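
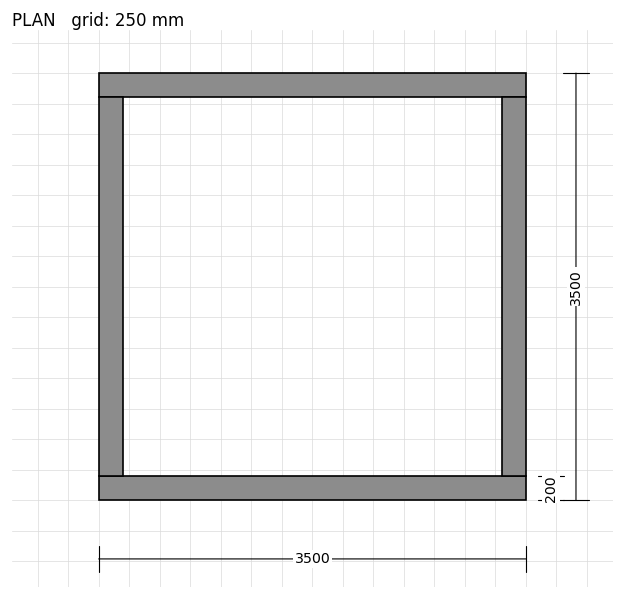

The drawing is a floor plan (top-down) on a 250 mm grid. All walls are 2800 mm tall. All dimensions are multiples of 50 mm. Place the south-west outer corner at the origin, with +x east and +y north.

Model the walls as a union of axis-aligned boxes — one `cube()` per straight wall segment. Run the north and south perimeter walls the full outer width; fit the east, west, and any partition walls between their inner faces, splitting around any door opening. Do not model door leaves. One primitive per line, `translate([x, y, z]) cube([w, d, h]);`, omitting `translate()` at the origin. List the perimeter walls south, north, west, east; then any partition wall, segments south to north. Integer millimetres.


cube([3500, 200, 2800]);
translate([0, 3300, 0]) cube([3500, 200, 2800]);
translate([0, 200, 0]) cube([200, 3100, 2800]);
translate([3300, 200, 0]) cube([200, 3100, 2800]);


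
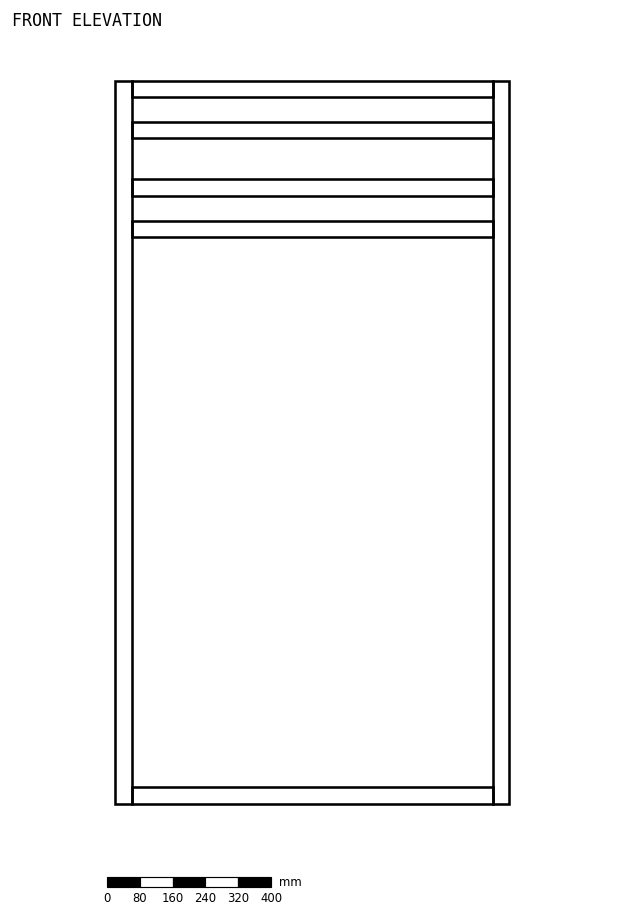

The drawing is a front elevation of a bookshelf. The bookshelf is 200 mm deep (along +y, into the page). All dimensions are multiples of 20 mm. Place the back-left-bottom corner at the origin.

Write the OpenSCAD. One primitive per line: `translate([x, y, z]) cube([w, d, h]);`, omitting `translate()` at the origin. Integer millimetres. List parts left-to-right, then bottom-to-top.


cube([40, 200, 1760]);
translate([40, 0, 0]) cube([880, 200, 40]);
translate([40, 0, 1380]) cube([880, 200, 40]);
translate([40, 0, 1480]) cube([880, 200, 40]);
translate([40, 0, 1620]) cube([880, 200, 40]);
translate([40, 0, 1720]) cube([880, 200, 40]);
translate([920, 0, 0]) cube([40, 200, 1760]);


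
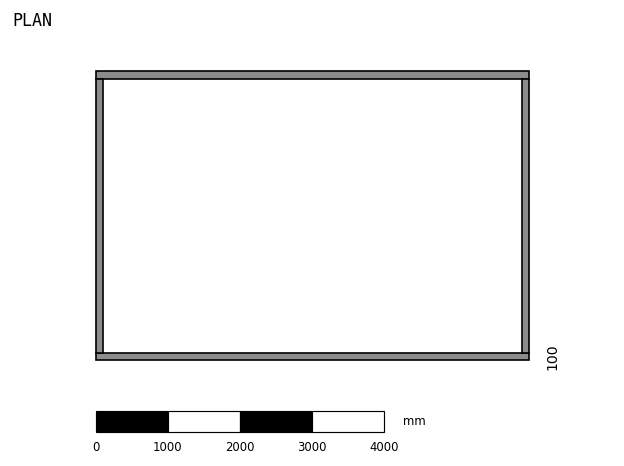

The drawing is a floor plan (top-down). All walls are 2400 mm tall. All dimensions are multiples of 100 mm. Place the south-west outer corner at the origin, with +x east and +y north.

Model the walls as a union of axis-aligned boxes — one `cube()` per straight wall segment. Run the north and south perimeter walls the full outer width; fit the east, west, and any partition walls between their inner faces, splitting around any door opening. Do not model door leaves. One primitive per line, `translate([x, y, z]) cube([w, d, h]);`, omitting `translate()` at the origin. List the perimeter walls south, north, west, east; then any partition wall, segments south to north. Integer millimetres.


cube([6000, 100, 2400]);
translate([0, 3900, 0]) cube([6000, 100, 2400]);
translate([0, 100, 0]) cube([100, 3800, 2400]);
translate([5900, 100, 0]) cube([100, 3800, 2400]);


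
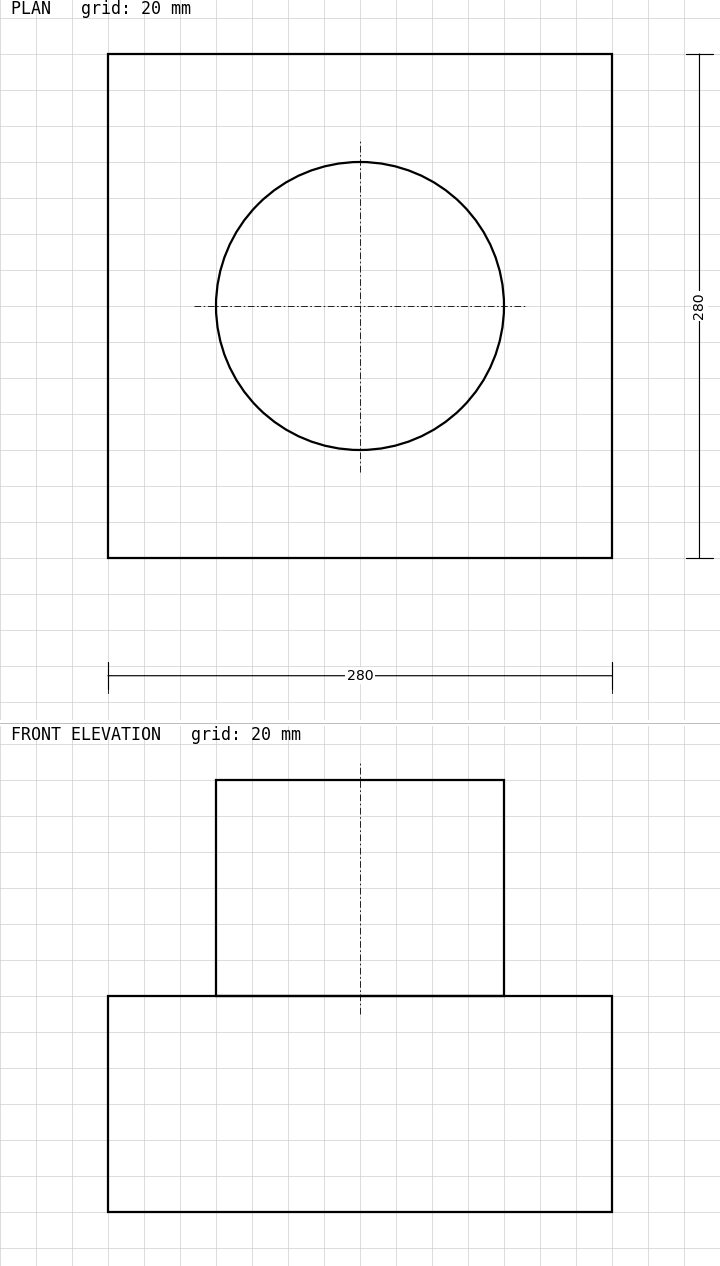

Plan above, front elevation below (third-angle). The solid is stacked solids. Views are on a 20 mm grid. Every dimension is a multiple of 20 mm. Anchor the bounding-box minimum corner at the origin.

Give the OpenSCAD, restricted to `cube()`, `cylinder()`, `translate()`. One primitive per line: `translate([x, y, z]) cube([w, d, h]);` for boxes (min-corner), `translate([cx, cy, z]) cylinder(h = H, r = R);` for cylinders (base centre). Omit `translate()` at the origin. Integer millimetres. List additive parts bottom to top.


cube([280, 280, 120]);
translate([140, 140, 120]) cylinder(h = 120, r = 80);


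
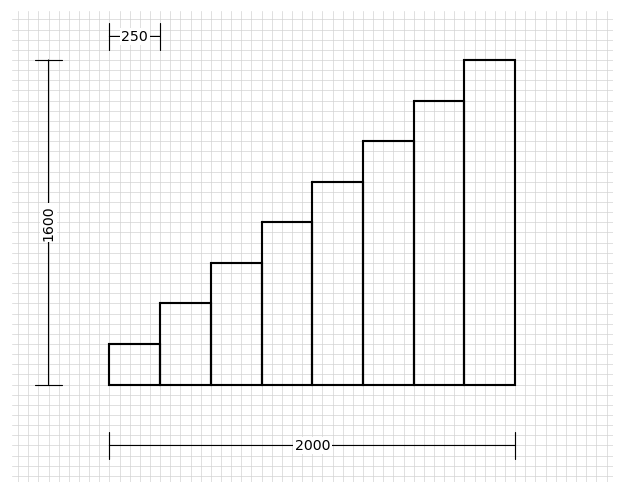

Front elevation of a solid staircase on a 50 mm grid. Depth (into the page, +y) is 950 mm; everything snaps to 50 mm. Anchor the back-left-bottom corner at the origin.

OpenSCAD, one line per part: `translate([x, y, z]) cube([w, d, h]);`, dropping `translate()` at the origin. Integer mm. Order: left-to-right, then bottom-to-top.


cube([250, 950, 200]);
translate([250, 0, 0]) cube([250, 950, 400]);
translate([500, 0, 0]) cube([250, 950, 600]);
translate([750, 0, 0]) cube([250, 950, 800]);
translate([1000, 0, 0]) cube([250, 950, 1000]);
translate([1250, 0, 0]) cube([250, 950, 1200]);
translate([1500, 0, 0]) cube([250, 950, 1400]);
translate([1750, 0, 0]) cube([250, 950, 1600]);


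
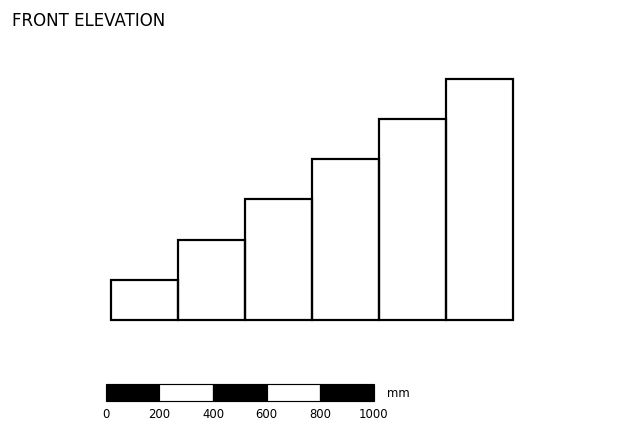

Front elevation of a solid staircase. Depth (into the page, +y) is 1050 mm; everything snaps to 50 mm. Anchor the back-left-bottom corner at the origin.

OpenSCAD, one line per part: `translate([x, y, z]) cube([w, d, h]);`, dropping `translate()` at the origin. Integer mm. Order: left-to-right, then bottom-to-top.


cube([250, 1050, 150]);
translate([250, 0, 0]) cube([250, 1050, 300]);
translate([500, 0, 0]) cube([250, 1050, 450]);
translate([750, 0, 0]) cube([250, 1050, 600]);
translate([1000, 0, 0]) cube([250, 1050, 750]);
translate([1250, 0, 0]) cube([250, 1050, 900]);


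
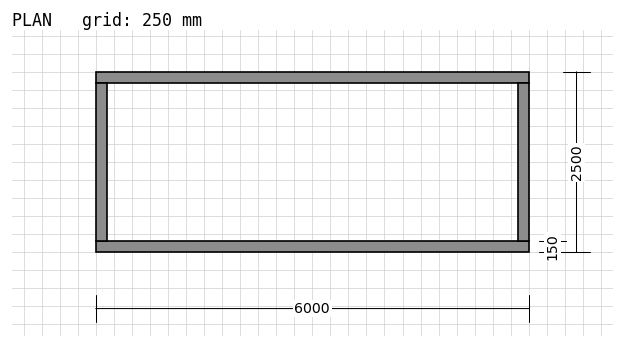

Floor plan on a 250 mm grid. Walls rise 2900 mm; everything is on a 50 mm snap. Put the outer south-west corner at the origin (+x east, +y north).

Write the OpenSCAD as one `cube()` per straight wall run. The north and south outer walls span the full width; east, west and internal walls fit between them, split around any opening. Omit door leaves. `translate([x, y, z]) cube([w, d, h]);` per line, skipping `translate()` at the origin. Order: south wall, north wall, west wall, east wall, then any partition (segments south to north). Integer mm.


cube([6000, 150, 2900]);
translate([0, 2350, 0]) cube([6000, 150, 2900]);
translate([0, 150, 0]) cube([150, 2200, 2900]);
translate([5850, 150, 0]) cube([150, 2200, 2900]);


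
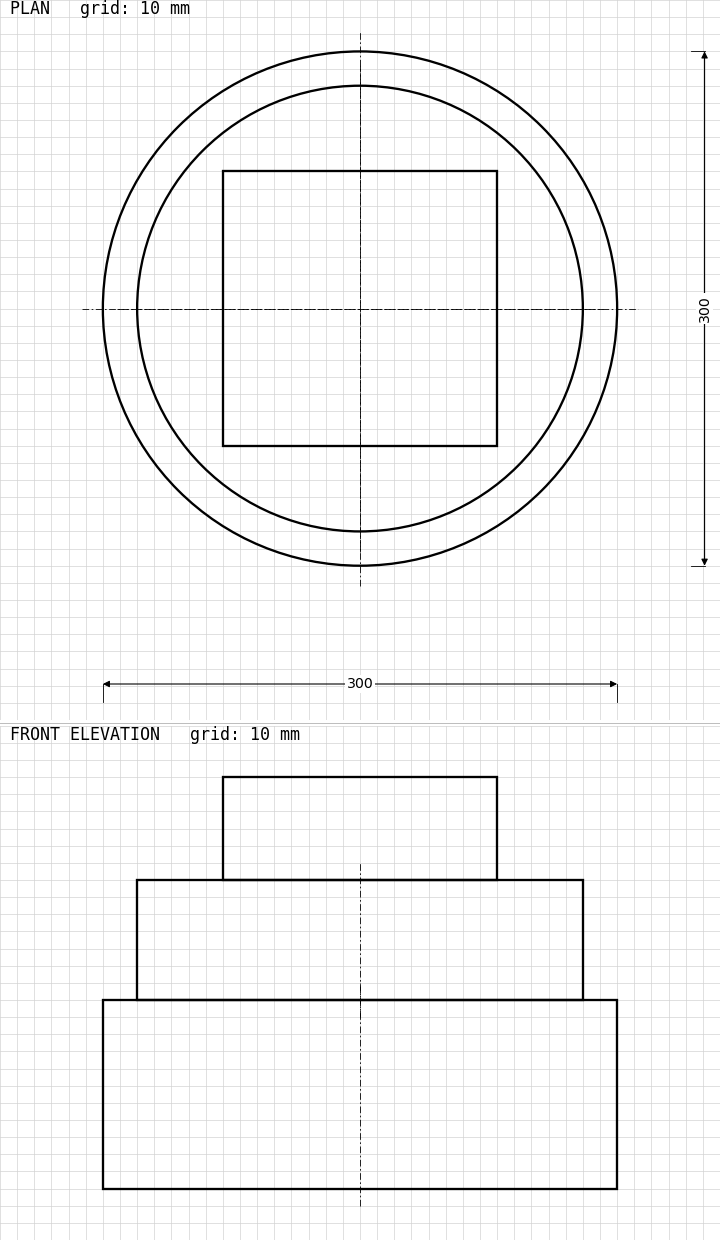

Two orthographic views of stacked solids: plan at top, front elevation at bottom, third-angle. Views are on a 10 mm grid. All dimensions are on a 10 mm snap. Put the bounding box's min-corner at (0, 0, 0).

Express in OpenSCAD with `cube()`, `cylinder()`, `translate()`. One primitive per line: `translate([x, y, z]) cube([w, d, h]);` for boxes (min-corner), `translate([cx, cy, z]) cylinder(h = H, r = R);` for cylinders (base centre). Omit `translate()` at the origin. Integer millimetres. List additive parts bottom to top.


translate([150, 150, 0]) cylinder(h = 110, r = 150);
translate([150, 150, 110]) cylinder(h = 70, r = 130);
translate([70, 70, 180]) cube([160, 160, 60]);


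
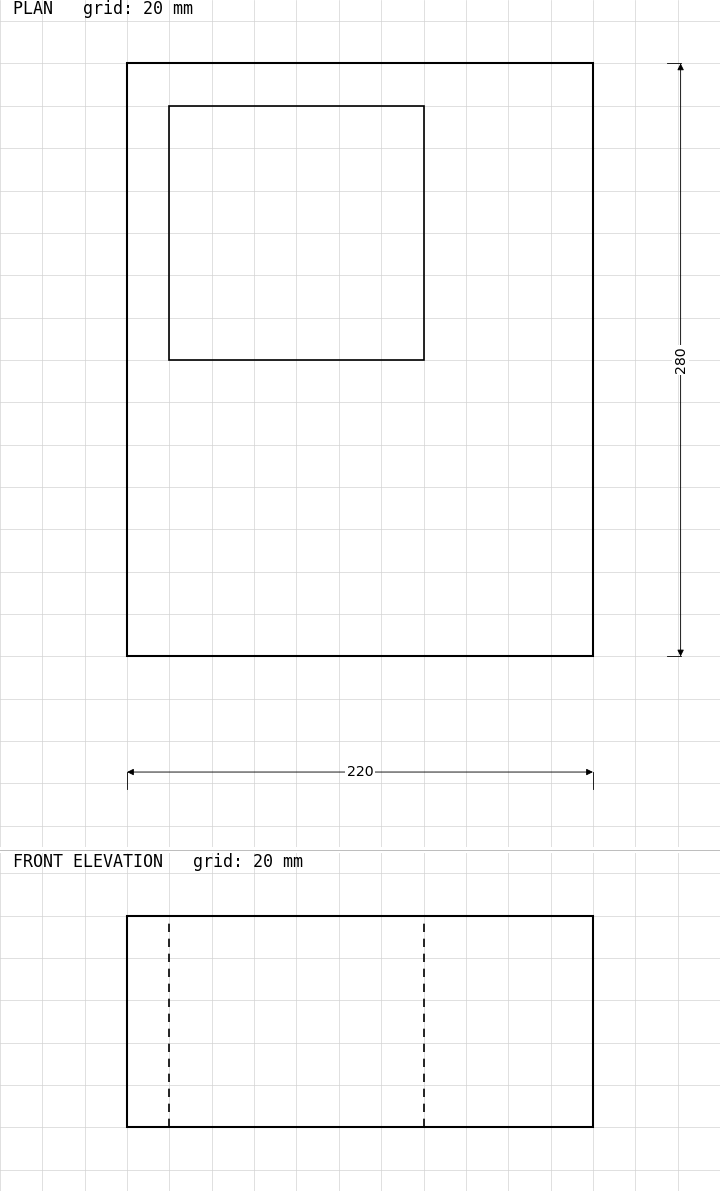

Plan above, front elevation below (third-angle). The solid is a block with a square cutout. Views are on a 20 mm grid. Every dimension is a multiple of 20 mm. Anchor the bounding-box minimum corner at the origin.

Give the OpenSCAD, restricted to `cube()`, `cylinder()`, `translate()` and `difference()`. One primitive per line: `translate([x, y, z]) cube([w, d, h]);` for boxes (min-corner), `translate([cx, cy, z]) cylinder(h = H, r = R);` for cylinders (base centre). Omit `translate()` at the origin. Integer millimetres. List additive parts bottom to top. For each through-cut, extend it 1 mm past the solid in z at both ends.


difference() {
  cube([220, 280, 100]);
  translate([20, 140, -1]) cube([120, 120, 102]);
}


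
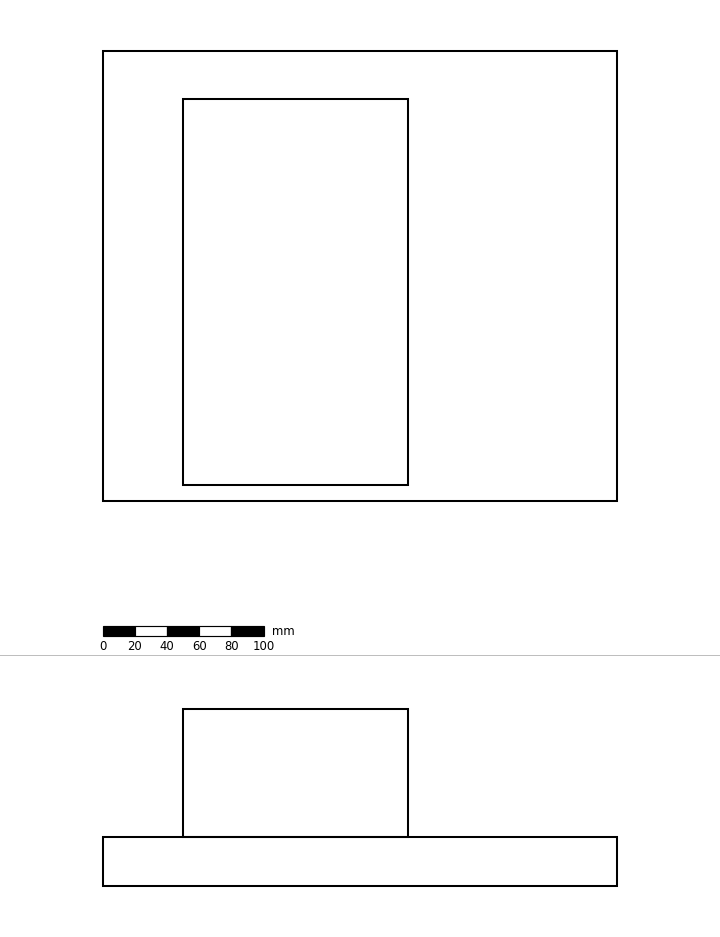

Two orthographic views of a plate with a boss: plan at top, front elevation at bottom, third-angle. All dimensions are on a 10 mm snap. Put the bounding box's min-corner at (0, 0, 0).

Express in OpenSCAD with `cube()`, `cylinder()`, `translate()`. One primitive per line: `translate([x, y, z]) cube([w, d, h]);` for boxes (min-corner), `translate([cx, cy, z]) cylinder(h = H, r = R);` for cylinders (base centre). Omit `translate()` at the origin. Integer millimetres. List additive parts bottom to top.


cube([320, 280, 30]);
translate([50, 10, 30]) cube([140, 240, 80]);


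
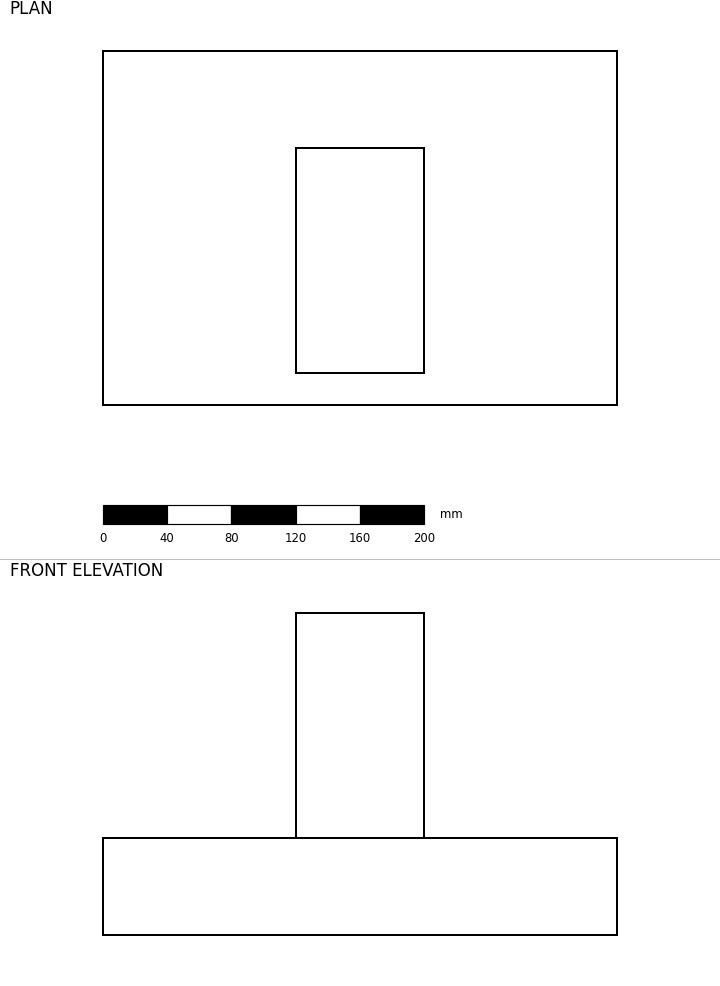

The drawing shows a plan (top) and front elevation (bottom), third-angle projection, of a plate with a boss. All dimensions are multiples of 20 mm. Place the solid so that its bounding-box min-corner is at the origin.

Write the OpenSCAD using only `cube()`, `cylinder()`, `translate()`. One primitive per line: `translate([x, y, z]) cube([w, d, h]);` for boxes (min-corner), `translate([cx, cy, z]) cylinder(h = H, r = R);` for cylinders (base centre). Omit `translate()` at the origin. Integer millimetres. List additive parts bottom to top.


cube([320, 220, 60]);
translate([120, 20, 60]) cube([80, 140, 140]);


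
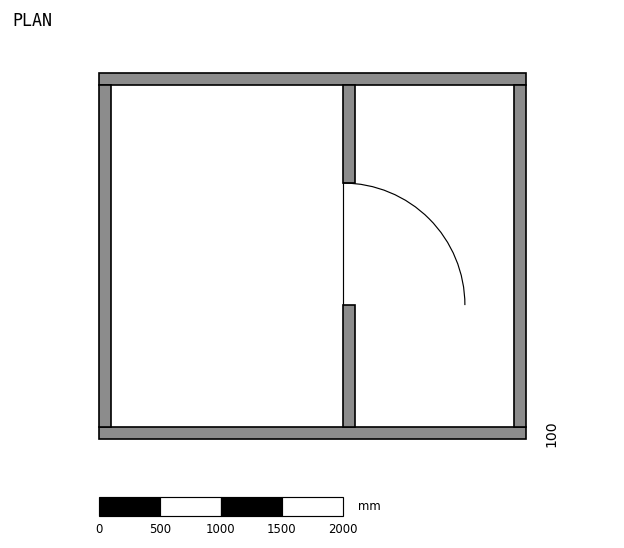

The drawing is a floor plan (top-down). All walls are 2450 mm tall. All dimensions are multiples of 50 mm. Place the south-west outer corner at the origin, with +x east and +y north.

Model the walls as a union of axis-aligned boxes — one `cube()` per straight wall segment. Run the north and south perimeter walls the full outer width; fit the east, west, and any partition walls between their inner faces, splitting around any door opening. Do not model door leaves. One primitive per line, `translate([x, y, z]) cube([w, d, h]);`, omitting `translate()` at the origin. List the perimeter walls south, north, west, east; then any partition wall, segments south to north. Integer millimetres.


cube([3500, 100, 2450]);
translate([0, 2900, 0]) cube([3500, 100, 2450]);
translate([0, 100, 0]) cube([100, 2800, 2450]);
translate([3400, 100, 0]) cube([100, 2800, 2450]);
translate([2000, 100, 0]) cube([100, 1000, 2450]);
translate([2000, 2100, 0]) cube([100, 800, 2450]);


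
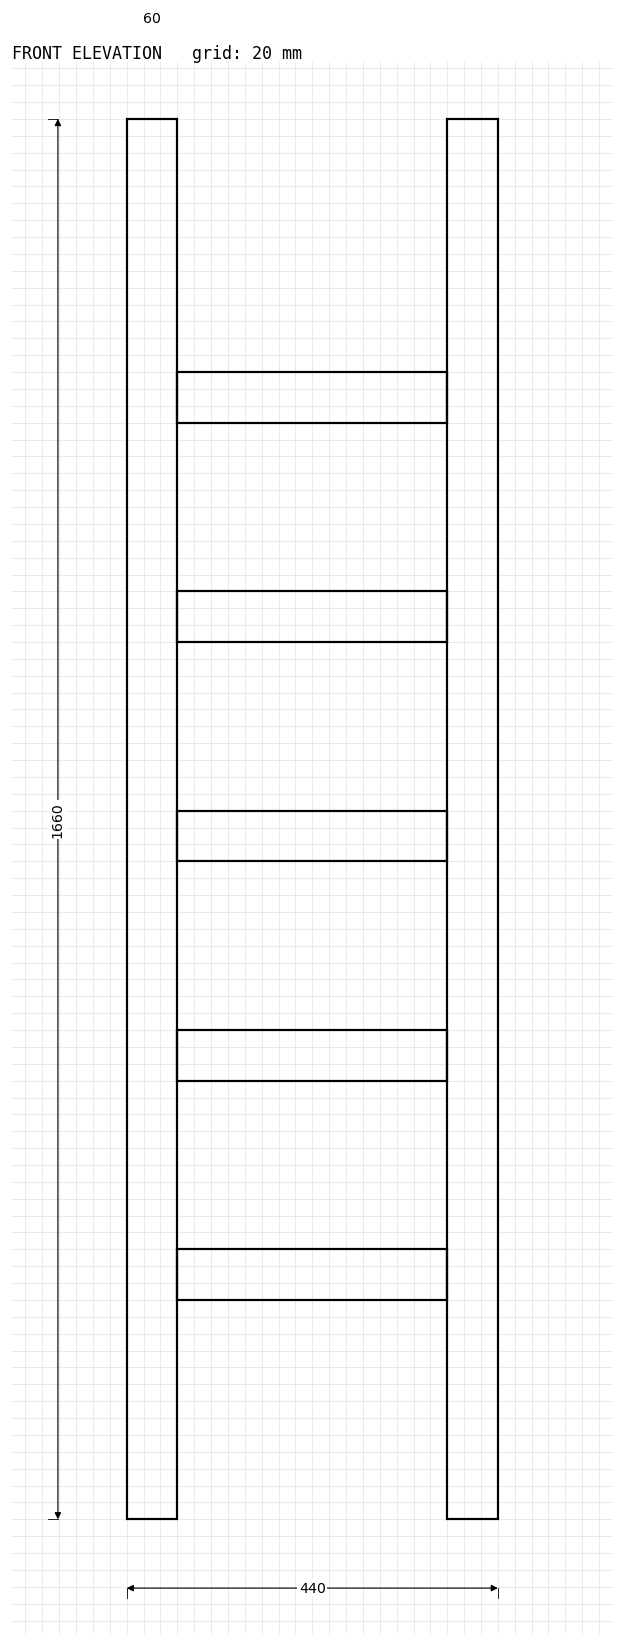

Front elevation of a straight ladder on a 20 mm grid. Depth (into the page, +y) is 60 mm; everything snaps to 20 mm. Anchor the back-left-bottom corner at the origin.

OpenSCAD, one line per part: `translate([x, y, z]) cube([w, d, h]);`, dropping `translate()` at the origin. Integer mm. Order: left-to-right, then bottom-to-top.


cube([60, 60, 1660]);
translate([60, 0, 260]) cube([320, 60, 60]);
translate([60, 0, 520]) cube([320, 60, 60]);
translate([60, 0, 780]) cube([320, 60, 60]);
translate([60, 0, 1040]) cube([320, 60, 60]);
translate([60, 0, 1300]) cube([320, 60, 60]);
translate([380, 0, 0]) cube([60, 60, 1660]);


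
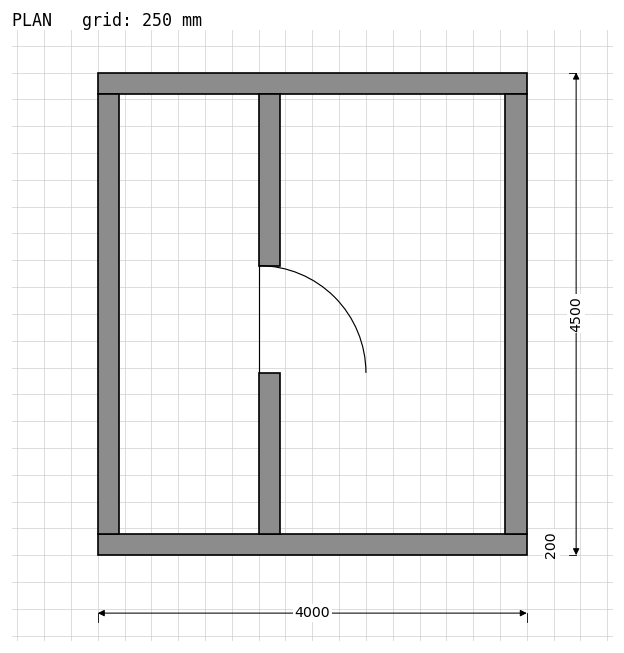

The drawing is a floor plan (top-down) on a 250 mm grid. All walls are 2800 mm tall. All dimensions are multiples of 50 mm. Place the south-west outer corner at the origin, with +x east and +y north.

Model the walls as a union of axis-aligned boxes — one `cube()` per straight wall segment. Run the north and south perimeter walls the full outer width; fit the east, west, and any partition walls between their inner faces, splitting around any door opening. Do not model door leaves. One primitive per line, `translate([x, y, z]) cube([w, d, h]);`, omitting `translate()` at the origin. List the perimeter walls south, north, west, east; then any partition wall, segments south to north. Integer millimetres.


cube([4000, 200, 2800]);
translate([0, 4300, 0]) cube([4000, 200, 2800]);
translate([0, 200, 0]) cube([200, 4100, 2800]);
translate([3800, 200, 0]) cube([200, 4100, 2800]);
translate([1500, 200, 0]) cube([200, 1500, 2800]);
translate([1500, 2700, 0]) cube([200, 1600, 2800]);


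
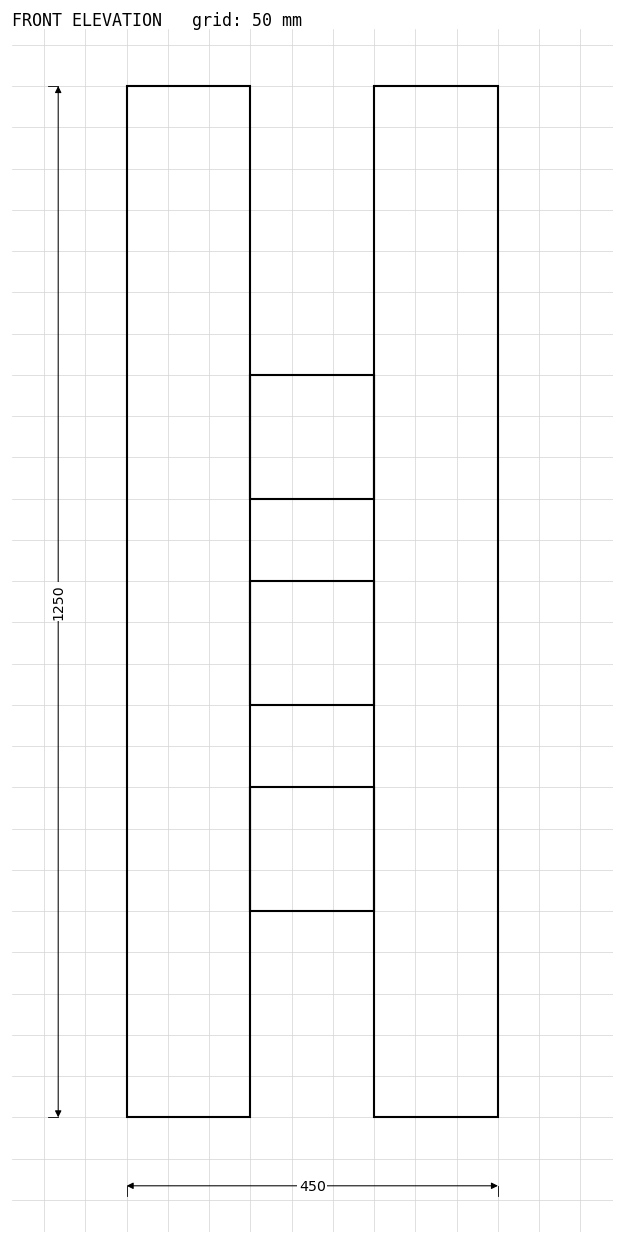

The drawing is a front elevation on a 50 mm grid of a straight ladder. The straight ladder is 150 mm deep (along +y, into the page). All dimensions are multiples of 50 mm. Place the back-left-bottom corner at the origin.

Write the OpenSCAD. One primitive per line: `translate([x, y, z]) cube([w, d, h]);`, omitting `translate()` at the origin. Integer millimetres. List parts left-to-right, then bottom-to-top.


cube([150, 150, 1250]);
translate([150, 0, 250]) cube([150, 150, 150]);
translate([150, 0, 500]) cube([150, 150, 150]);
translate([150, 0, 750]) cube([150, 150, 150]);
translate([300, 0, 0]) cube([150, 150, 1250]);


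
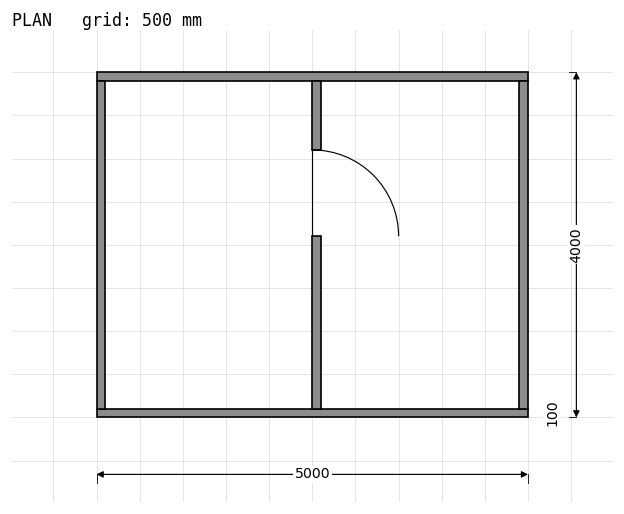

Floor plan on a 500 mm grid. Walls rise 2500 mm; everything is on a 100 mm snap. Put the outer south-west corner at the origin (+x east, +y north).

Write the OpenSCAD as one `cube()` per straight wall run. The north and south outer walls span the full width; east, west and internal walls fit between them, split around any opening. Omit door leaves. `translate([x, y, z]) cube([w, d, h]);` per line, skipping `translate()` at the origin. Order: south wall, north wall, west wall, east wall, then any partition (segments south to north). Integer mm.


cube([5000, 100, 2500]);
translate([0, 3900, 0]) cube([5000, 100, 2500]);
translate([0, 100, 0]) cube([100, 3800, 2500]);
translate([4900, 100, 0]) cube([100, 3800, 2500]);
translate([2500, 100, 0]) cube([100, 2000, 2500]);
translate([2500, 3100, 0]) cube([100, 800, 2500]);


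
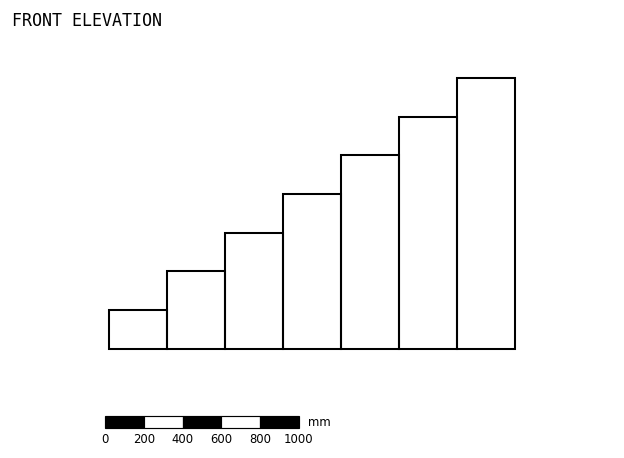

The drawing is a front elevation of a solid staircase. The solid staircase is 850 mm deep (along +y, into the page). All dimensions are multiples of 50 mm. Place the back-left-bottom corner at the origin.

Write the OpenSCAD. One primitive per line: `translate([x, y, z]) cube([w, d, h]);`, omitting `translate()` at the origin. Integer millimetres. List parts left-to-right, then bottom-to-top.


cube([300, 850, 200]);
translate([300, 0, 0]) cube([300, 850, 400]);
translate([600, 0, 0]) cube([300, 850, 600]);
translate([900, 0, 0]) cube([300, 850, 800]);
translate([1200, 0, 0]) cube([300, 850, 1000]);
translate([1500, 0, 0]) cube([300, 850, 1200]);
translate([1800, 0, 0]) cube([300, 850, 1400]);


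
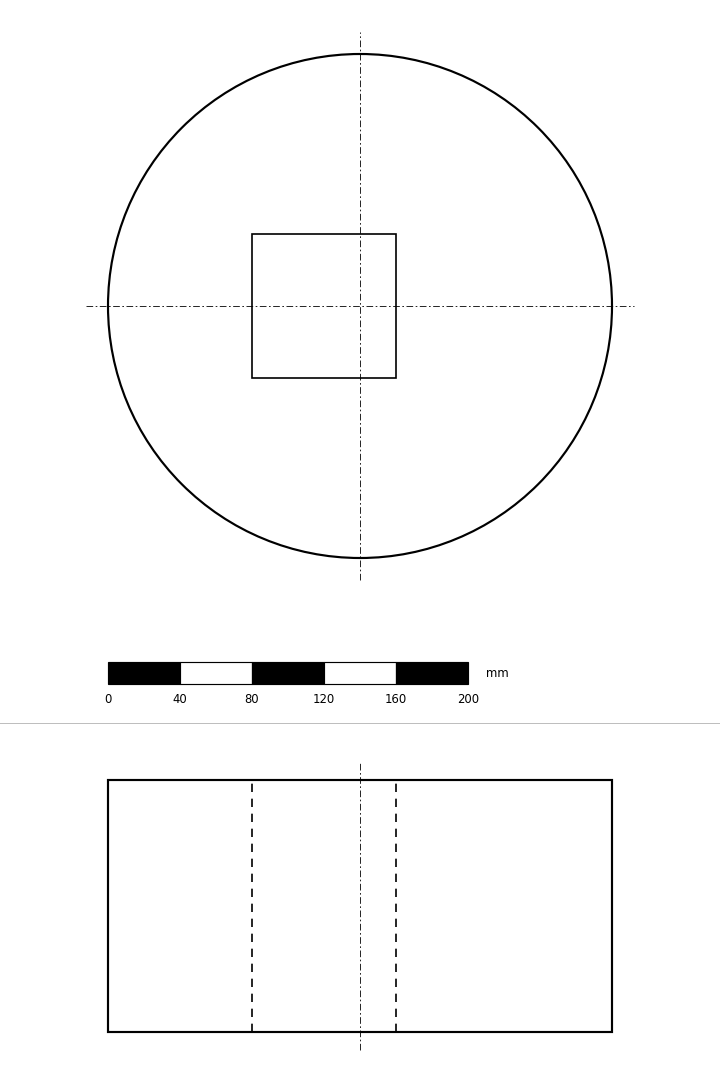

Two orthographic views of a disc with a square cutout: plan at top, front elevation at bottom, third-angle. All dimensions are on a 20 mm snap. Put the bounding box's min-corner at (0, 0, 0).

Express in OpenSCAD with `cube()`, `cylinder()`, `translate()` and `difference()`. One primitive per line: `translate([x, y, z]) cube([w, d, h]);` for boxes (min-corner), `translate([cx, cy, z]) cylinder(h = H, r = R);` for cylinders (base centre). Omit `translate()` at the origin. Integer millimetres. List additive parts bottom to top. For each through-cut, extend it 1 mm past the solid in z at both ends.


difference() {
  translate([140, 140, 0]) cylinder(h = 140, r = 140);
  translate([80, 100, -1]) cube([80, 80, 142]);
}


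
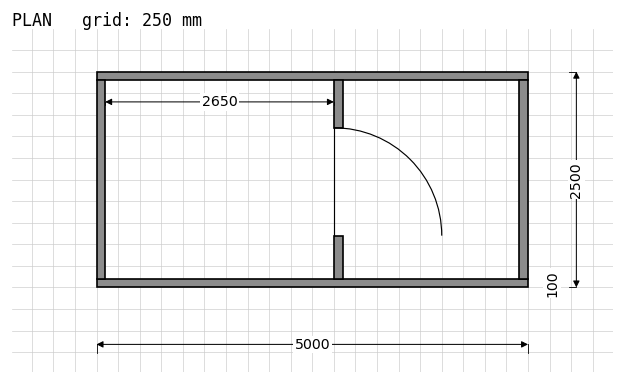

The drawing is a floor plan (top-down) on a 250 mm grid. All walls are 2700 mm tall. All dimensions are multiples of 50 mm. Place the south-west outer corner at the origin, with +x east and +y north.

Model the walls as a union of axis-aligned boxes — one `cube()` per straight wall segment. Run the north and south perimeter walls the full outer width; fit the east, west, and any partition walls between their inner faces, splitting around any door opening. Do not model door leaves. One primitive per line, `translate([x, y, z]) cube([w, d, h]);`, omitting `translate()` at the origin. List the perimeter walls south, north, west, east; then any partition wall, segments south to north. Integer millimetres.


cube([5000, 100, 2700]);
translate([0, 2400, 0]) cube([5000, 100, 2700]);
translate([0, 100, 0]) cube([100, 2300, 2700]);
translate([4900, 100, 0]) cube([100, 2300, 2700]);
translate([2750, 100, 0]) cube([100, 500, 2700]);
translate([2750, 1850, 0]) cube([100, 550, 2700]);


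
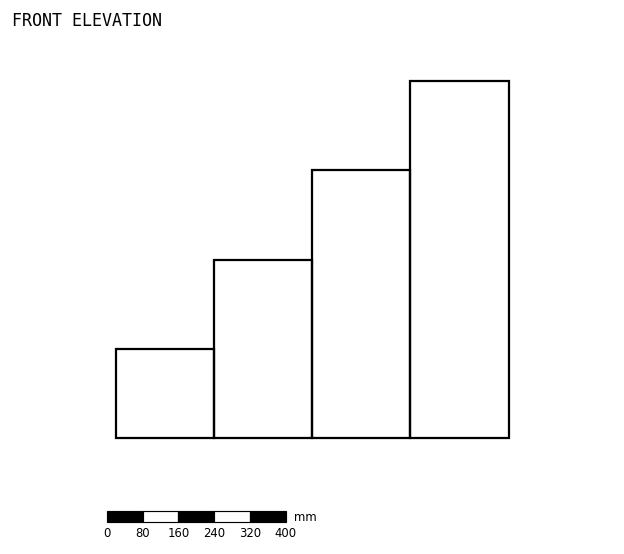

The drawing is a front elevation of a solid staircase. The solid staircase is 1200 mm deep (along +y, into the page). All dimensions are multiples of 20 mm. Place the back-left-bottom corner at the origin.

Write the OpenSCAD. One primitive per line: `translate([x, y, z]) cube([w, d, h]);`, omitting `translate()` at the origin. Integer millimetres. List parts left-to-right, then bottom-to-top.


cube([220, 1200, 200]);
translate([220, 0, 0]) cube([220, 1200, 400]);
translate([440, 0, 0]) cube([220, 1200, 600]);
translate([660, 0, 0]) cube([220, 1200, 800]);


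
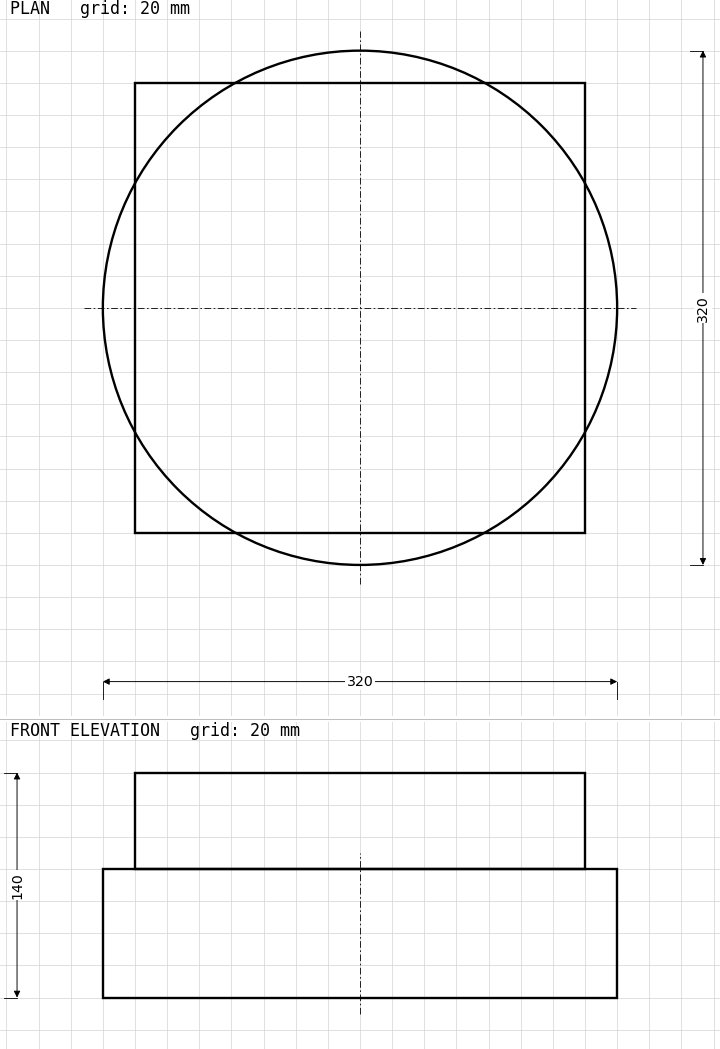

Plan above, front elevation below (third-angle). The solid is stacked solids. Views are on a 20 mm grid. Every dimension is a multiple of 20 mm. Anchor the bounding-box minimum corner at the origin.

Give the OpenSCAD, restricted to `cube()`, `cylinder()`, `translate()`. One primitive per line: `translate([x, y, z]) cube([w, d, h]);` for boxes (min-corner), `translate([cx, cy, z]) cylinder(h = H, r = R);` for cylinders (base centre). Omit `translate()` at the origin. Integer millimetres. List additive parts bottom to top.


translate([160, 160, 0]) cylinder(h = 80, r = 160);
translate([20, 20, 80]) cube([280, 280, 60]);


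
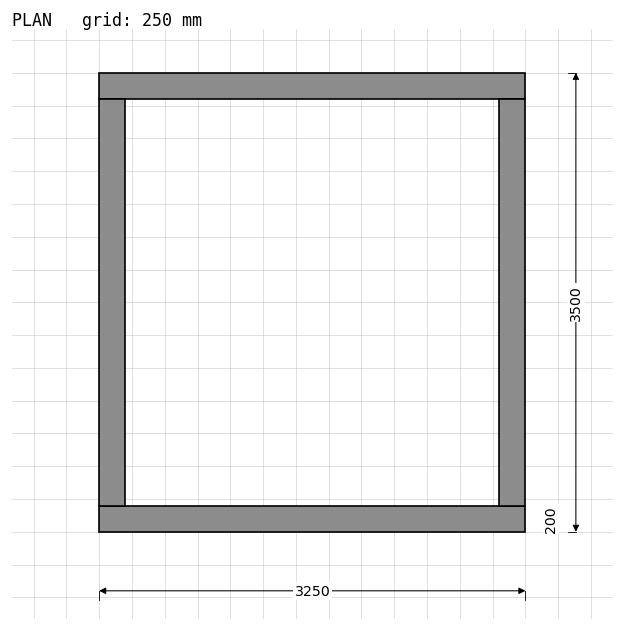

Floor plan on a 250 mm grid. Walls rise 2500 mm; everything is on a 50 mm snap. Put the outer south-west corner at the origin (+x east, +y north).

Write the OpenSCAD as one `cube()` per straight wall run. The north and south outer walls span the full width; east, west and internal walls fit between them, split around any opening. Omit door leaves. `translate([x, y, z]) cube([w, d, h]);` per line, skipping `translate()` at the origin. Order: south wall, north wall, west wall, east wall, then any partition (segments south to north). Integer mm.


cube([3250, 200, 2500]);
translate([0, 3300, 0]) cube([3250, 200, 2500]);
translate([0, 200, 0]) cube([200, 3100, 2500]);
translate([3050, 200, 0]) cube([200, 3100, 2500]);


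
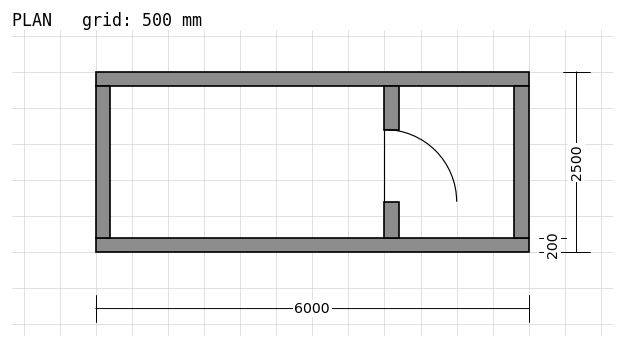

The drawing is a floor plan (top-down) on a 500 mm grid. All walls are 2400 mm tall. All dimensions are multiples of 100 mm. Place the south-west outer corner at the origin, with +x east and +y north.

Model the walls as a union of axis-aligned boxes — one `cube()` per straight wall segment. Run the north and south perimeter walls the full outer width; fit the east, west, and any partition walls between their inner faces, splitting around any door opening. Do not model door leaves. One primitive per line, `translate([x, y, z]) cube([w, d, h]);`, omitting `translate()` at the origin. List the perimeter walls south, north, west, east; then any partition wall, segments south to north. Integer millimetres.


cube([6000, 200, 2400]);
translate([0, 2300, 0]) cube([6000, 200, 2400]);
translate([0, 200, 0]) cube([200, 2100, 2400]);
translate([5800, 200, 0]) cube([200, 2100, 2400]);
translate([4000, 200, 0]) cube([200, 500, 2400]);
translate([4000, 1700, 0]) cube([200, 600, 2400]);


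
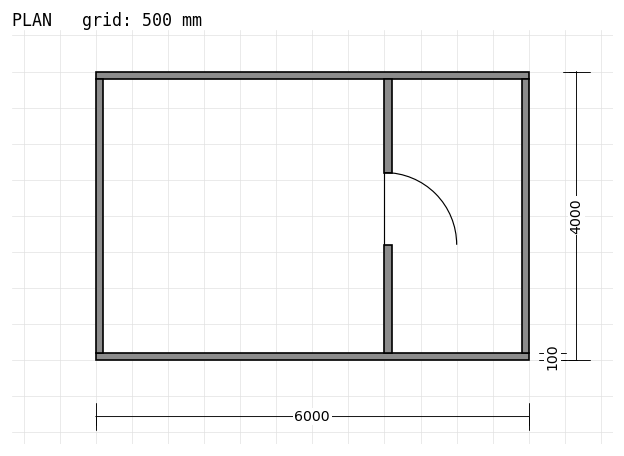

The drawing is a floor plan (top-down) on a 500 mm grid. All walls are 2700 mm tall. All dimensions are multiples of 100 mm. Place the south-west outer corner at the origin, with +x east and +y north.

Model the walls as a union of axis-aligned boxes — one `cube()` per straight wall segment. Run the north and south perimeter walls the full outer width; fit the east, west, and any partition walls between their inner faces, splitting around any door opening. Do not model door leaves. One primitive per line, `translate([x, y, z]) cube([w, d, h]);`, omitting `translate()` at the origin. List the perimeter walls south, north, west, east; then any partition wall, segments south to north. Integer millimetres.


cube([6000, 100, 2700]);
translate([0, 3900, 0]) cube([6000, 100, 2700]);
translate([0, 100, 0]) cube([100, 3800, 2700]);
translate([5900, 100, 0]) cube([100, 3800, 2700]);
translate([4000, 100, 0]) cube([100, 1500, 2700]);
translate([4000, 2600, 0]) cube([100, 1300, 2700]);


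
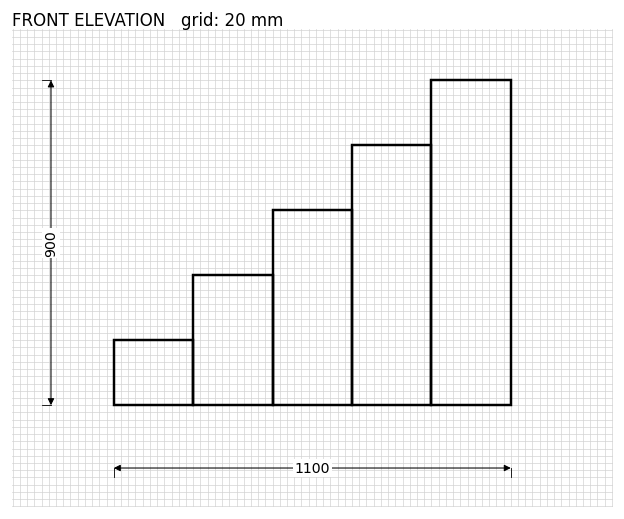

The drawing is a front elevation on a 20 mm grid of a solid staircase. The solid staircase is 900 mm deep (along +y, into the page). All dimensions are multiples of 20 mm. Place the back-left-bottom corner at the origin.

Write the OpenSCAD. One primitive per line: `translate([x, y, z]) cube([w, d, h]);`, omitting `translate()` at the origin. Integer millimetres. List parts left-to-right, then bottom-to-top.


cube([220, 900, 180]);
translate([220, 0, 0]) cube([220, 900, 360]);
translate([440, 0, 0]) cube([220, 900, 540]);
translate([660, 0, 0]) cube([220, 900, 720]);
translate([880, 0, 0]) cube([220, 900, 900]);


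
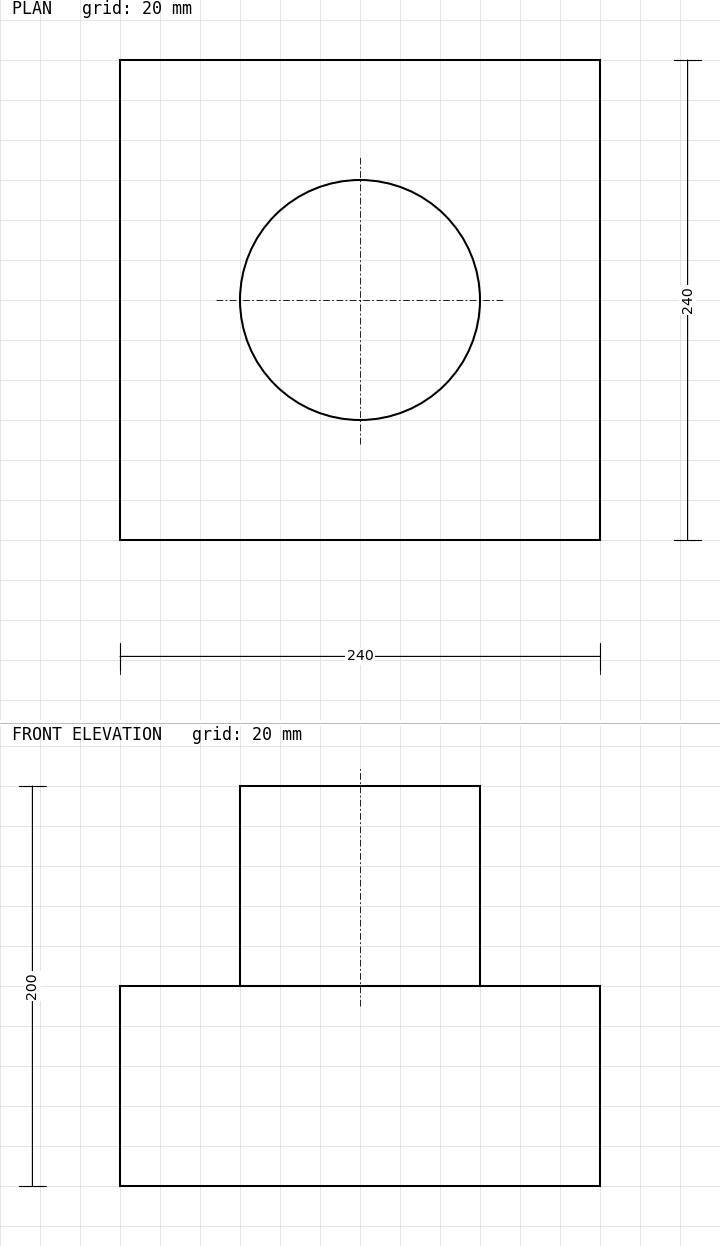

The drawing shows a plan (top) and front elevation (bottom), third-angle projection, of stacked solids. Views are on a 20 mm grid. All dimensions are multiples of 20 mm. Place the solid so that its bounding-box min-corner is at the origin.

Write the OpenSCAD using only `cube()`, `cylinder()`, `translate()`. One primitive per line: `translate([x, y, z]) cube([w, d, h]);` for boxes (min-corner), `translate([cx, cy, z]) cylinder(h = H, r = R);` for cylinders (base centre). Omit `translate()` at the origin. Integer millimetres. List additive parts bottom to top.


cube([240, 240, 100]);
translate([120, 120, 100]) cylinder(h = 100, r = 60);


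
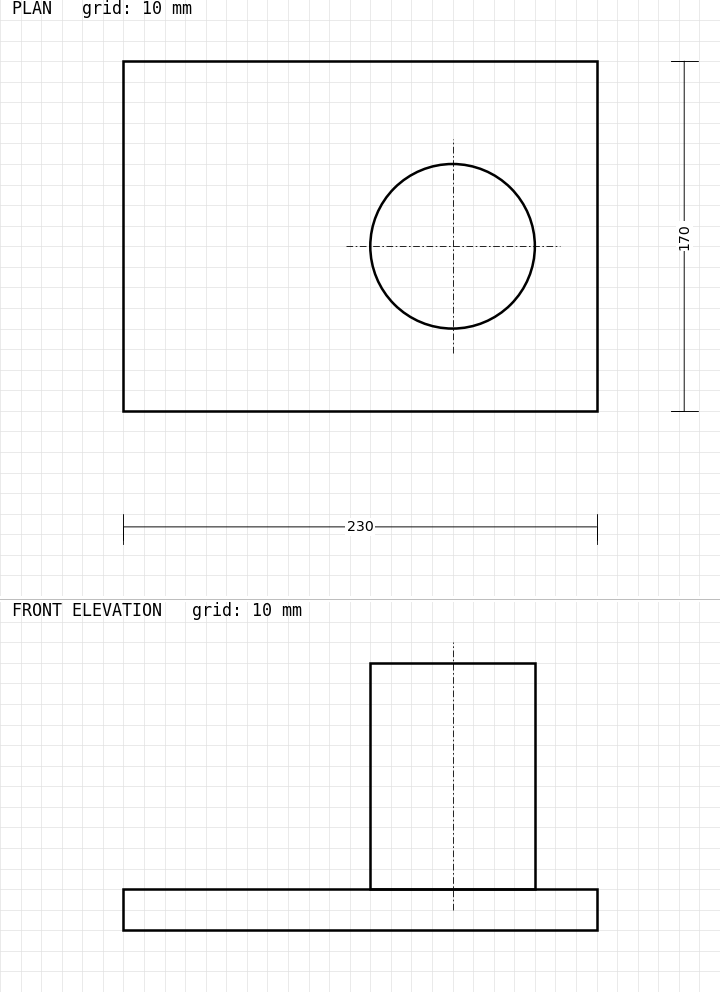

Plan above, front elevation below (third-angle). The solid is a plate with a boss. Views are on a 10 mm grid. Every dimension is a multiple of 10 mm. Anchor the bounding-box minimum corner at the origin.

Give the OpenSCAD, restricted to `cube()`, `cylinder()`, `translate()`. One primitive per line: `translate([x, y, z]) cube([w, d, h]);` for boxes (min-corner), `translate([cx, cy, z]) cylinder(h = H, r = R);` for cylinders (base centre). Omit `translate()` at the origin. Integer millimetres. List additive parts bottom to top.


cube([230, 170, 20]);
translate([160, 80, 20]) cylinder(h = 110, r = 40);


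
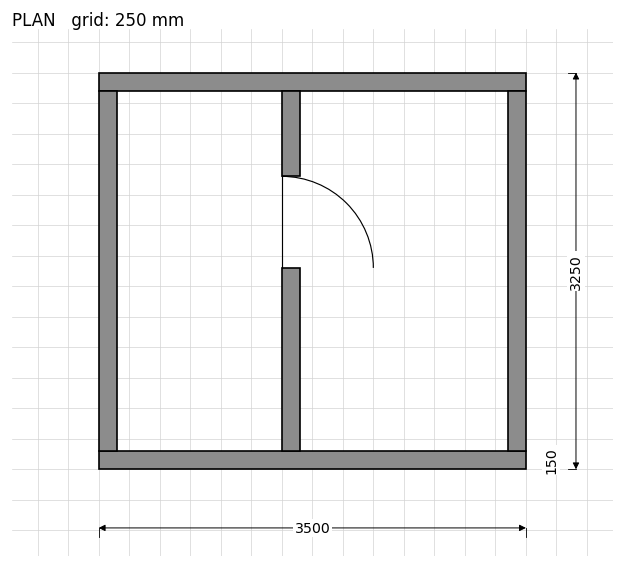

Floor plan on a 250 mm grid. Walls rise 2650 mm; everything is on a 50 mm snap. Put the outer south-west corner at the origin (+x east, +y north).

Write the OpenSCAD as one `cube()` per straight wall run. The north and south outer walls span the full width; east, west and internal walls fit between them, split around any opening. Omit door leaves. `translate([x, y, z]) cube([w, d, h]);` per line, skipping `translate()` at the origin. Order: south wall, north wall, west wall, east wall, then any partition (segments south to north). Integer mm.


cube([3500, 150, 2650]);
translate([0, 3100, 0]) cube([3500, 150, 2650]);
translate([0, 150, 0]) cube([150, 2950, 2650]);
translate([3350, 150, 0]) cube([150, 2950, 2650]);
translate([1500, 150, 0]) cube([150, 1500, 2650]);
translate([1500, 2400, 0]) cube([150, 700, 2650]);


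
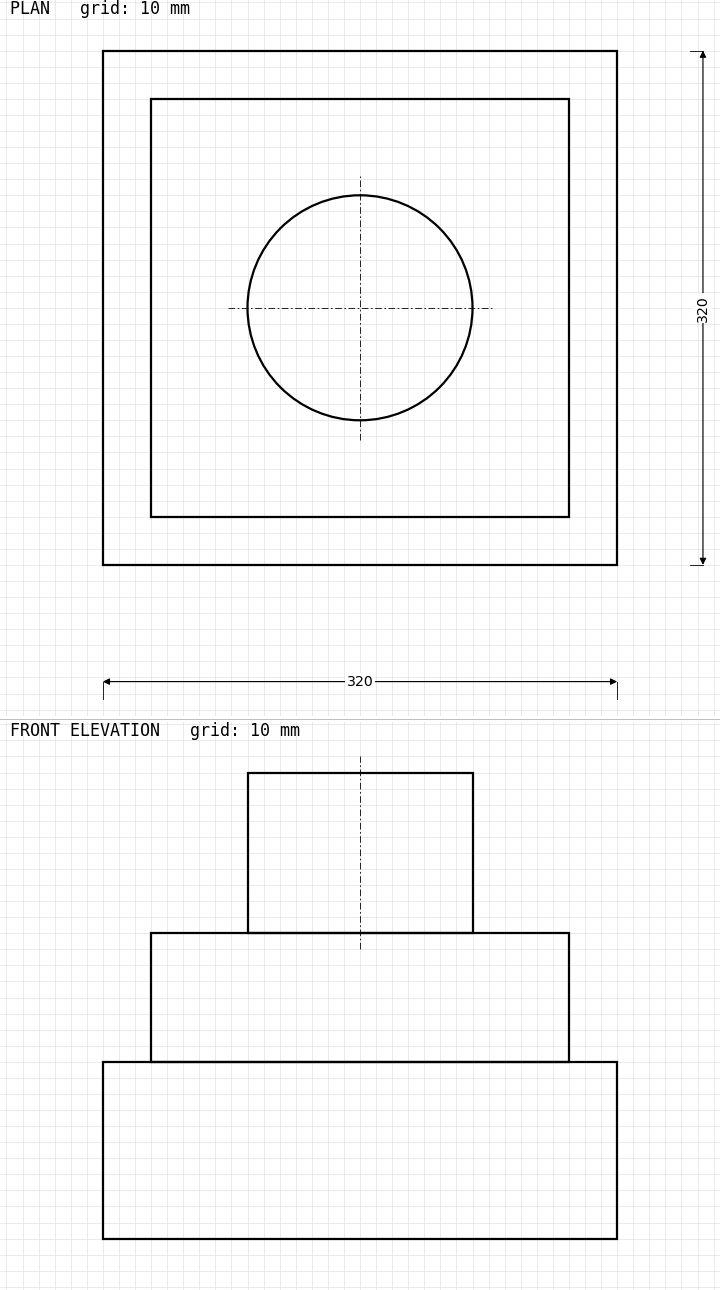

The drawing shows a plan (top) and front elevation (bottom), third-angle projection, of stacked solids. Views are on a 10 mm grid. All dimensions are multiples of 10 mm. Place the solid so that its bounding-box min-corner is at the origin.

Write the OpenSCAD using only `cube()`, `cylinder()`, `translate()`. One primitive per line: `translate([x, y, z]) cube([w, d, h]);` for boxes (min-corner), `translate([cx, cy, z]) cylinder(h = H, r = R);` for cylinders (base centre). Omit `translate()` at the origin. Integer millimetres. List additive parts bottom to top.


cube([320, 320, 110]);
translate([30, 30, 110]) cube([260, 260, 80]);
translate([160, 160, 190]) cylinder(h = 100, r = 70);


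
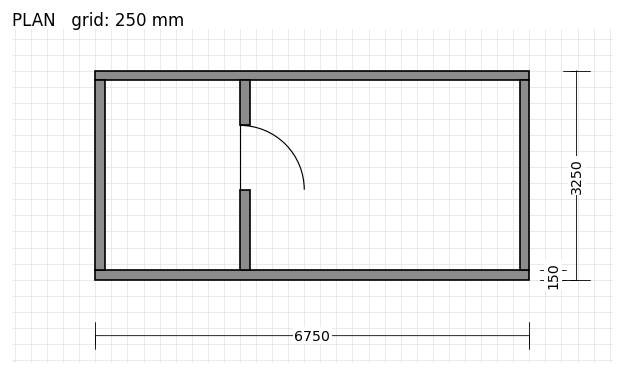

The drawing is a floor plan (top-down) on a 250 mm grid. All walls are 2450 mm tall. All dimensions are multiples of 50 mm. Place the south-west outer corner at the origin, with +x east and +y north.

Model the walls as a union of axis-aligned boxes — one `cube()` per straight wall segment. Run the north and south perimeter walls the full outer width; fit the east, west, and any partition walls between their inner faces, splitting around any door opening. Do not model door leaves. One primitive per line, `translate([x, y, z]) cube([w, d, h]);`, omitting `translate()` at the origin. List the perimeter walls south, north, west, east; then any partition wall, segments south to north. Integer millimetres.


cube([6750, 150, 2450]);
translate([0, 3100, 0]) cube([6750, 150, 2450]);
translate([0, 150, 0]) cube([150, 2950, 2450]);
translate([6600, 150, 0]) cube([150, 2950, 2450]);
translate([2250, 150, 0]) cube([150, 1250, 2450]);
translate([2250, 2400, 0]) cube([150, 700, 2450]);


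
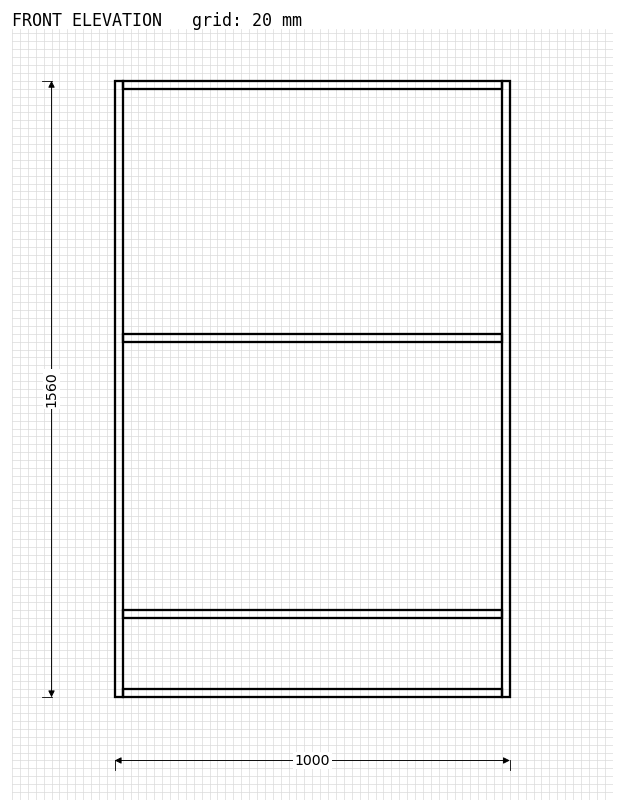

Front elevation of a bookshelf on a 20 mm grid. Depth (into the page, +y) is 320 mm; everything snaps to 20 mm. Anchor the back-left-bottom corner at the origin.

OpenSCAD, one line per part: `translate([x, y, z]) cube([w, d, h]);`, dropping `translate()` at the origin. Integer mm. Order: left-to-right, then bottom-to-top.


cube([20, 320, 1560]);
translate([20, 0, 0]) cube([960, 320, 20]);
translate([20, 0, 200]) cube([960, 320, 20]);
translate([20, 0, 900]) cube([960, 320, 20]);
translate([20, 0, 1540]) cube([960, 320, 20]);
translate([980, 0, 0]) cube([20, 320, 1560]);


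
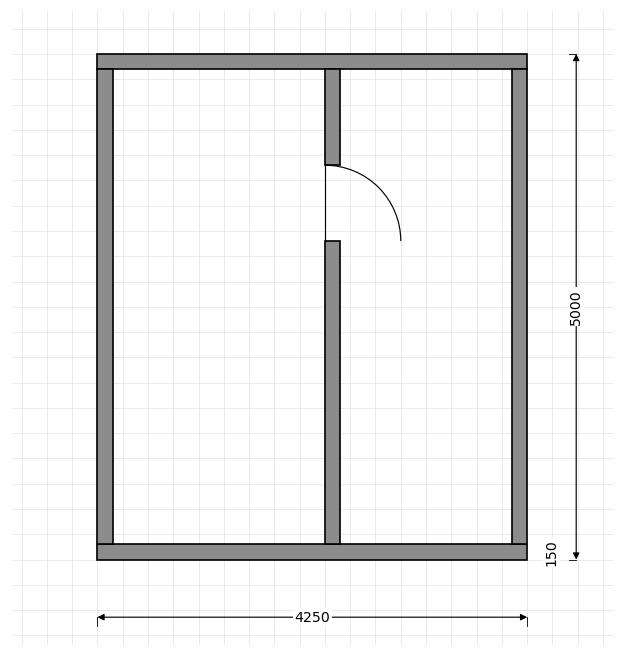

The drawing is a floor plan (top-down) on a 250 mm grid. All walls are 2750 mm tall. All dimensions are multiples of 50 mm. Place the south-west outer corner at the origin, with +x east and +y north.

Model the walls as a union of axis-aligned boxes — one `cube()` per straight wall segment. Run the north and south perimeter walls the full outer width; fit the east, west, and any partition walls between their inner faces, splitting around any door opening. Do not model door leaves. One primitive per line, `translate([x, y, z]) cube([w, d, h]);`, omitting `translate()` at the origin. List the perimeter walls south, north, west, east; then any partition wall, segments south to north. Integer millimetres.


cube([4250, 150, 2750]);
translate([0, 4850, 0]) cube([4250, 150, 2750]);
translate([0, 150, 0]) cube([150, 4700, 2750]);
translate([4100, 150, 0]) cube([150, 4700, 2750]);
translate([2250, 150, 0]) cube([150, 3000, 2750]);
translate([2250, 3900, 0]) cube([150, 950, 2750]);


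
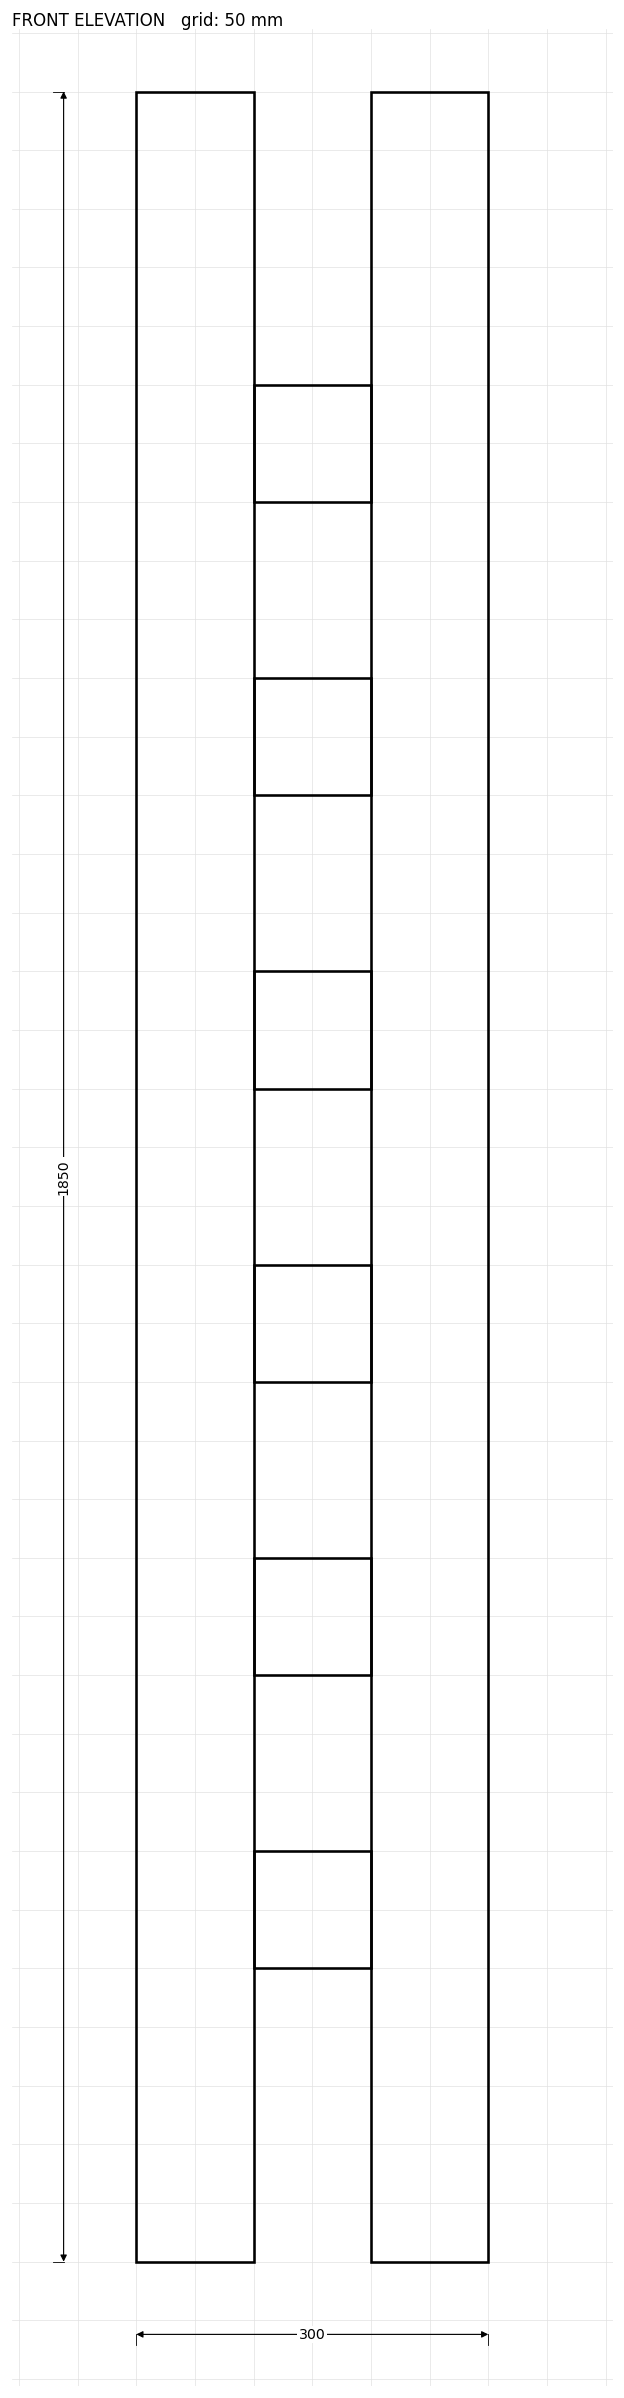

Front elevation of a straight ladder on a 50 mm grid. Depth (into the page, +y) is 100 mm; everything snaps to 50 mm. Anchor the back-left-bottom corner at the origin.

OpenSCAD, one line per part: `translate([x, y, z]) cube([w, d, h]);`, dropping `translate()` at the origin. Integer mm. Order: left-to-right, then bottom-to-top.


cube([100, 100, 1850]);
translate([100, 0, 250]) cube([100, 100, 100]);
translate([100, 0, 500]) cube([100, 100, 100]);
translate([100, 0, 750]) cube([100, 100, 100]);
translate([100, 0, 1000]) cube([100, 100, 100]);
translate([100, 0, 1250]) cube([100, 100, 100]);
translate([100, 0, 1500]) cube([100, 100, 100]);
translate([200, 0, 0]) cube([100, 100, 1850]);


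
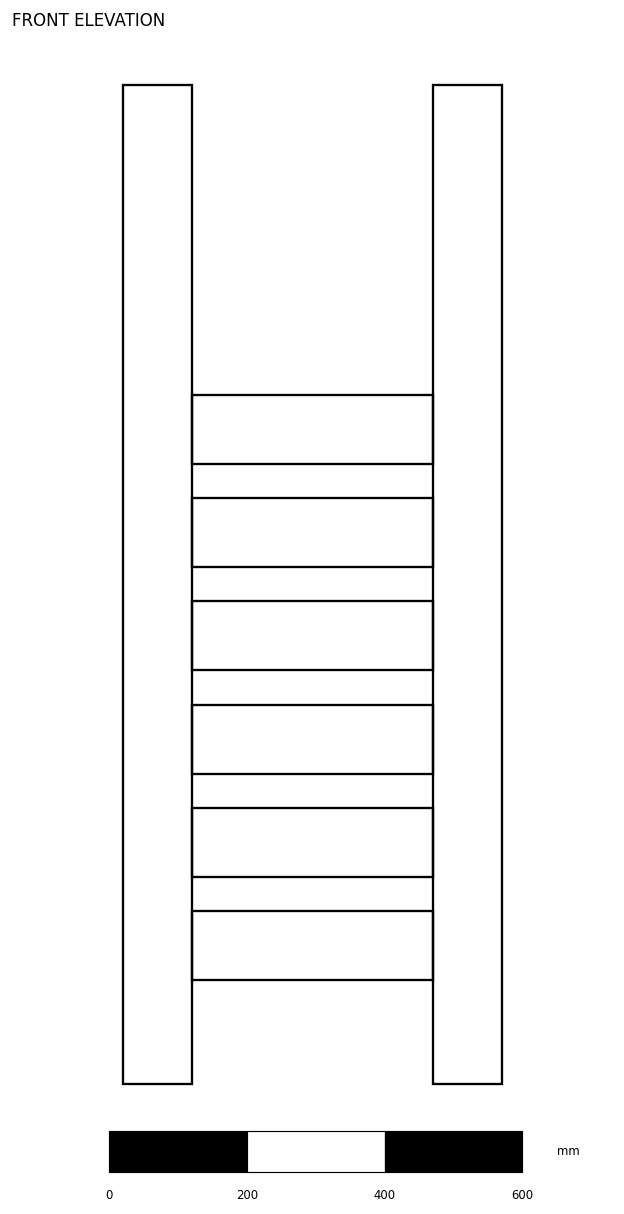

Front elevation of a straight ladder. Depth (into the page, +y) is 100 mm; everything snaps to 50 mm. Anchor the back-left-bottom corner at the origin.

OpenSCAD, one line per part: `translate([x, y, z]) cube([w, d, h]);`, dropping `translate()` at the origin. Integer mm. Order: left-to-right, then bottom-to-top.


cube([100, 100, 1450]);
translate([100, 0, 150]) cube([350, 100, 100]);
translate([100, 0, 300]) cube([350, 100, 100]);
translate([100, 0, 450]) cube([350, 100, 100]);
translate([100, 0, 600]) cube([350, 100, 100]);
translate([100, 0, 750]) cube([350, 100, 100]);
translate([100, 0, 900]) cube([350, 100, 100]);
translate([450, 0, 0]) cube([100, 100, 1450]);


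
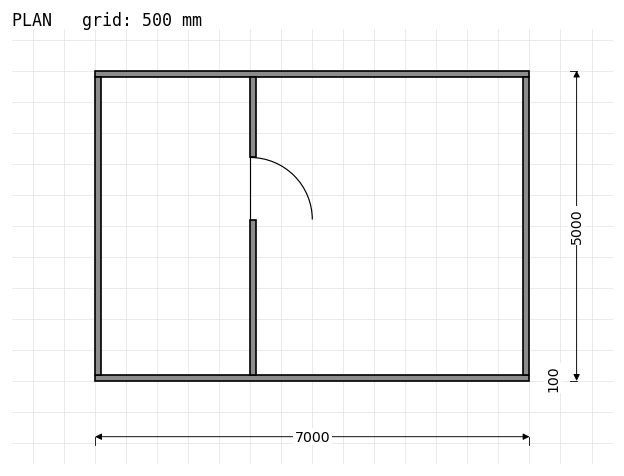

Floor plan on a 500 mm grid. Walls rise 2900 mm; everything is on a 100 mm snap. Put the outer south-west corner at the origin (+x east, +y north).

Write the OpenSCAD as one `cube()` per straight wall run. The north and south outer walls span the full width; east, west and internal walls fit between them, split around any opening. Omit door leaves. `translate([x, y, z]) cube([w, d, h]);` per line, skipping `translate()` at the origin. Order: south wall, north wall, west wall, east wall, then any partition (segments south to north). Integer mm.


cube([7000, 100, 2900]);
translate([0, 4900, 0]) cube([7000, 100, 2900]);
translate([0, 100, 0]) cube([100, 4800, 2900]);
translate([6900, 100, 0]) cube([100, 4800, 2900]);
translate([2500, 100, 0]) cube([100, 2500, 2900]);
translate([2500, 3600, 0]) cube([100, 1300, 2900]);


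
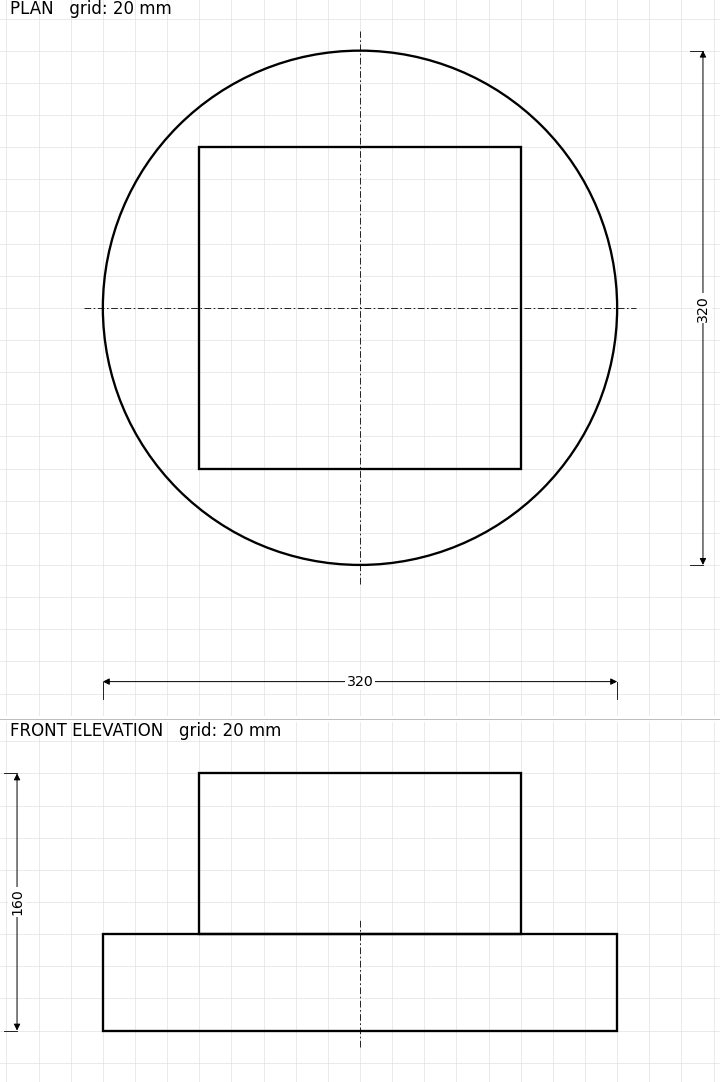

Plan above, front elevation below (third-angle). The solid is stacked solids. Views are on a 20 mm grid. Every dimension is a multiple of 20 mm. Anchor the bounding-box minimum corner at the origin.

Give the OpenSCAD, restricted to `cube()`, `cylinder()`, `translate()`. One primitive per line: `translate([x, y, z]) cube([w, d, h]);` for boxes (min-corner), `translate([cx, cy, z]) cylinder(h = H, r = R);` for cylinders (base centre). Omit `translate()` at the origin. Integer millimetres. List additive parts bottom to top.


translate([160, 160, 0]) cylinder(h = 60, r = 160);
translate([60, 60, 60]) cube([200, 200, 100]);


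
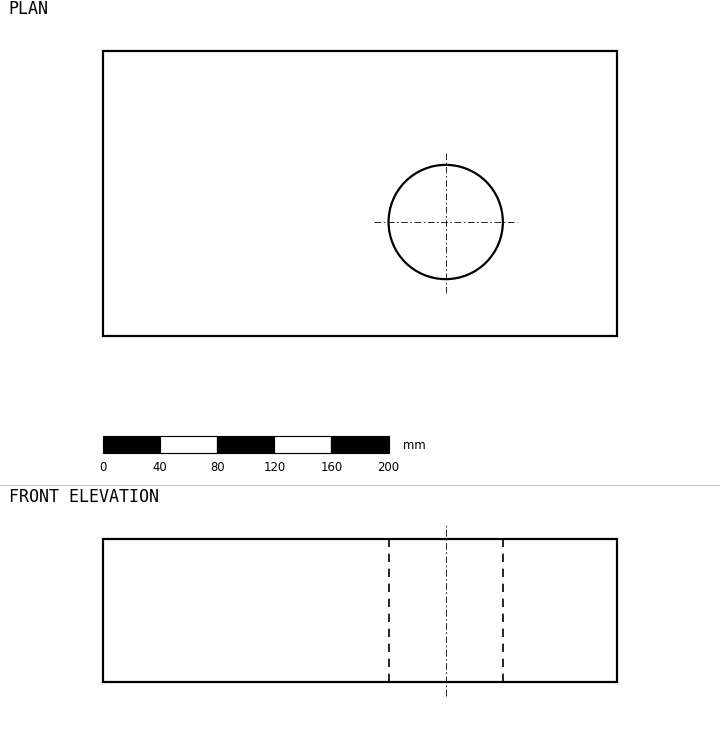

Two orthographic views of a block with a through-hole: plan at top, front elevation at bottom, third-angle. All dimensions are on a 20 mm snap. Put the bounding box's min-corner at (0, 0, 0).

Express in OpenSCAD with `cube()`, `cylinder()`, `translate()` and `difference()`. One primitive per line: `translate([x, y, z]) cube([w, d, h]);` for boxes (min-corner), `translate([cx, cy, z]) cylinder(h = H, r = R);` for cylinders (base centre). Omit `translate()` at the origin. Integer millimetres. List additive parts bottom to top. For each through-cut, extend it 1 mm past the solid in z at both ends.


difference() {
  cube([360, 200, 100]);
  translate([240, 80, -1]) cylinder(h = 102, r = 40);
}


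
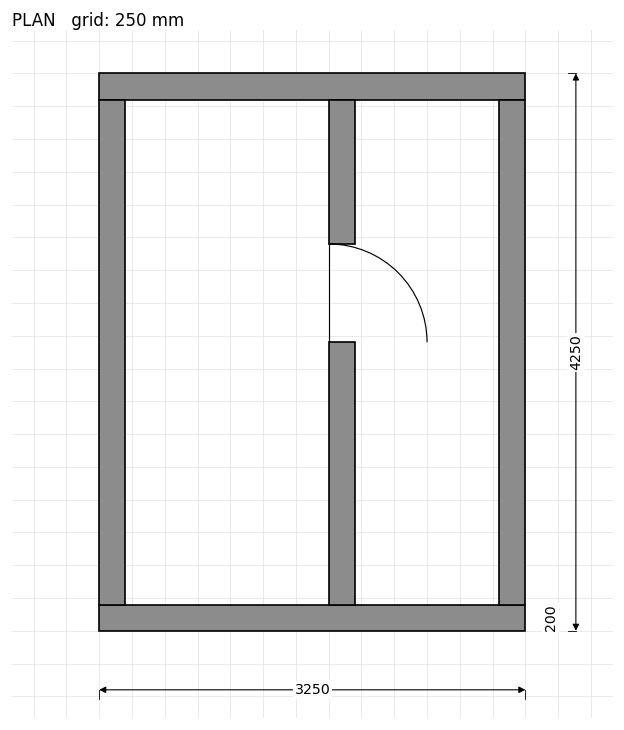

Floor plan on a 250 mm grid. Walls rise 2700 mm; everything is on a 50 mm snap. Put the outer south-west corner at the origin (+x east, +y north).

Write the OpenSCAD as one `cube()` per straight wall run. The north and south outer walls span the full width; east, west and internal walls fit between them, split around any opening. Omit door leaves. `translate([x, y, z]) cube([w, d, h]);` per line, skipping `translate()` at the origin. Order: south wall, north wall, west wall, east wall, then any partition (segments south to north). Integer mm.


cube([3250, 200, 2700]);
translate([0, 4050, 0]) cube([3250, 200, 2700]);
translate([0, 200, 0]) cube([200, 3850, 2700]);
translate([3050, 200, 0]) cube([200, 3850, 2700]);
translate([1750, 200, 0]) cube([200, 2000, 2700]);
translate([1750, 2950, 0]) cube([200, 1100, 2700]);
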